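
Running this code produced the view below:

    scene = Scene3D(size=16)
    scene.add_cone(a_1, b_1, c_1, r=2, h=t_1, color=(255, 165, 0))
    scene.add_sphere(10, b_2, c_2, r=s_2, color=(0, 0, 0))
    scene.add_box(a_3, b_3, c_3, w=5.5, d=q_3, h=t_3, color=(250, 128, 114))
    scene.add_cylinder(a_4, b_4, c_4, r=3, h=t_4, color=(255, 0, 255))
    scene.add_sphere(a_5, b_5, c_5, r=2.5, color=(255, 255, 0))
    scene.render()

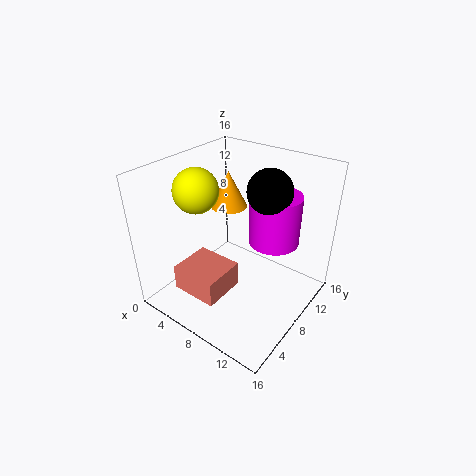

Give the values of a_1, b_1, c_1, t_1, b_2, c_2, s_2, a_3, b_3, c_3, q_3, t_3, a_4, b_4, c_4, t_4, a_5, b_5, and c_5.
a_1 = 6, b_1 = 9, c_1 = 11, t_1 = 4, b_2 = 11, c_2 = 13, s_2 = 2.5, a_3 = 2.5, b_3 = 3, c_3 = 1.5, q_3 = 5, t_3 = 3, a_4 = 10, b_4 = 12.5, c_4 = 6, t_4 = 6, a_5 = 3.5, b_5 = 6.5, c_5 = 13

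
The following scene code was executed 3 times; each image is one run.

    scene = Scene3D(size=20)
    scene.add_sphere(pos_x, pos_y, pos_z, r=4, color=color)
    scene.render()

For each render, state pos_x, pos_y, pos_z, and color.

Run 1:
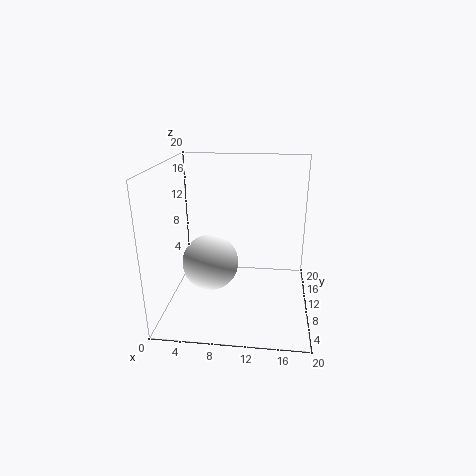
pos_x = 6; pos_y = 10; pos_z = 6; color = 'white'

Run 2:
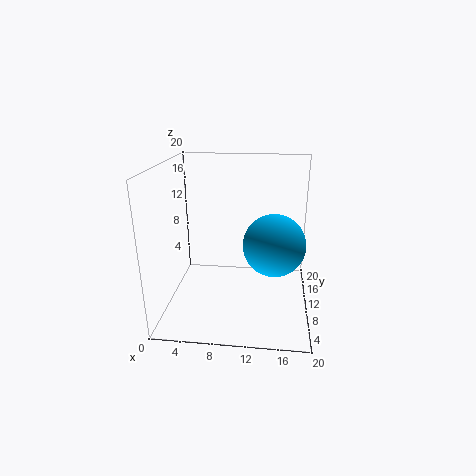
pos_x = 15; pos_y = 7; pos_z = 10.5; color = 'deepskyblue'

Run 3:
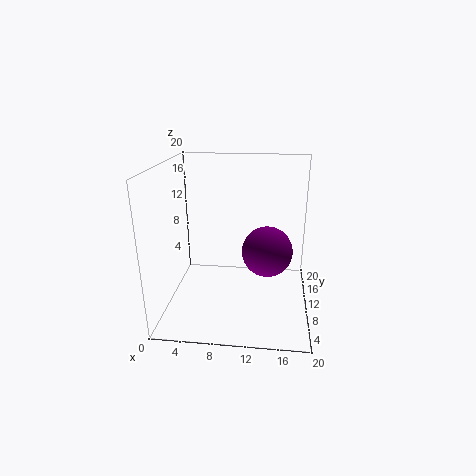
pos_x = 14; pos_y = 15.5; pos_z = 5.5; color = 'purple'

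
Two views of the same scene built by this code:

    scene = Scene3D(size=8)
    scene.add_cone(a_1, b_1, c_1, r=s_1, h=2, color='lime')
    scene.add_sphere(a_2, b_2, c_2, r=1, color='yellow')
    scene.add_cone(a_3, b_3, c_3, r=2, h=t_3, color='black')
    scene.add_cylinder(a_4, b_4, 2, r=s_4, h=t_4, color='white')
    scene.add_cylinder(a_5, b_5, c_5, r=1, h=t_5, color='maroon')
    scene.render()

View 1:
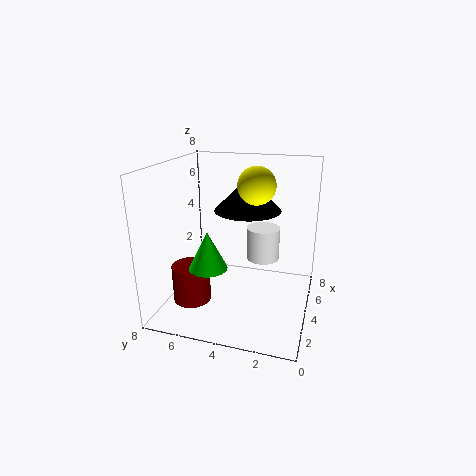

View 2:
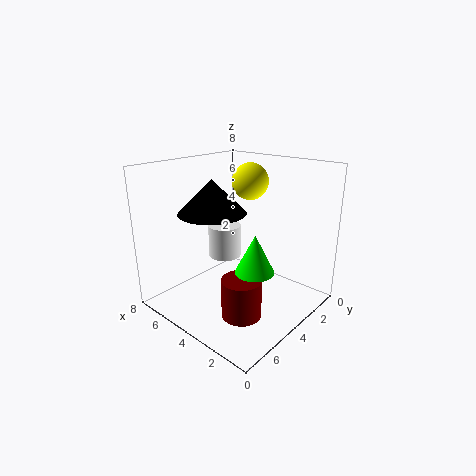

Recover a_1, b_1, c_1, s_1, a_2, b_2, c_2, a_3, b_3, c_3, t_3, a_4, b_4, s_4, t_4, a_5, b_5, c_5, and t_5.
a_1 = 2
b_1 = 5
c_1 = 3
s_1 = 1
a_2 = 4
b_2 = 3
c_2 = 7
a_3 = 6
b_3 = 4
c_3 = 5
t_3 = 2
a_4 = 6
b_4 = 3
s_4 = 1
t_4 = 2
a_5 = 2
b_5 = 6
c_5 = 1
t_5 = 2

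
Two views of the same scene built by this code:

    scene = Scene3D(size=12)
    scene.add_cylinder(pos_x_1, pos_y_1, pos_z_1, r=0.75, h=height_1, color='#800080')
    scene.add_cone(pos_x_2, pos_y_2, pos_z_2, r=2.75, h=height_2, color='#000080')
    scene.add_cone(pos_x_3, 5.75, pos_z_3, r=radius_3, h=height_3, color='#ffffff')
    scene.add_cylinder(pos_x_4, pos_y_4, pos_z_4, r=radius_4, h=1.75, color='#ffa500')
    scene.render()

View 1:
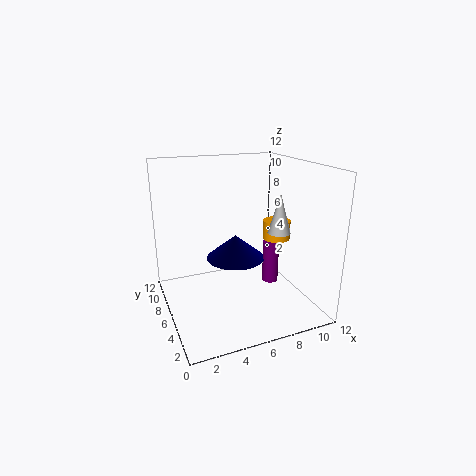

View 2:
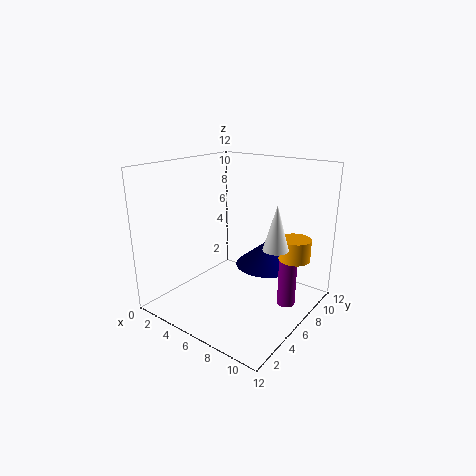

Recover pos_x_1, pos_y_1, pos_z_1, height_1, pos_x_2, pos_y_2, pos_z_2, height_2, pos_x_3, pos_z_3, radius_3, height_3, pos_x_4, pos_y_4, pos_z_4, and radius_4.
pos_x_1 = 10
pos_y_1 = 7.5
pos_z_1 = 0.5
height_1 = 4
pos_x_2 = 7
pos_y_2 = 9
pos_z_2 = 2.75
height_2 = 2.25
pos_x_3 = 9.75
pos_z_3 = 6
radius_3 = 1
height_3 = 3.5
pos_x_4 = 10.5
pos_y_4 = 7.5
pos_z_4 = 4.75
radius_4 = 1.25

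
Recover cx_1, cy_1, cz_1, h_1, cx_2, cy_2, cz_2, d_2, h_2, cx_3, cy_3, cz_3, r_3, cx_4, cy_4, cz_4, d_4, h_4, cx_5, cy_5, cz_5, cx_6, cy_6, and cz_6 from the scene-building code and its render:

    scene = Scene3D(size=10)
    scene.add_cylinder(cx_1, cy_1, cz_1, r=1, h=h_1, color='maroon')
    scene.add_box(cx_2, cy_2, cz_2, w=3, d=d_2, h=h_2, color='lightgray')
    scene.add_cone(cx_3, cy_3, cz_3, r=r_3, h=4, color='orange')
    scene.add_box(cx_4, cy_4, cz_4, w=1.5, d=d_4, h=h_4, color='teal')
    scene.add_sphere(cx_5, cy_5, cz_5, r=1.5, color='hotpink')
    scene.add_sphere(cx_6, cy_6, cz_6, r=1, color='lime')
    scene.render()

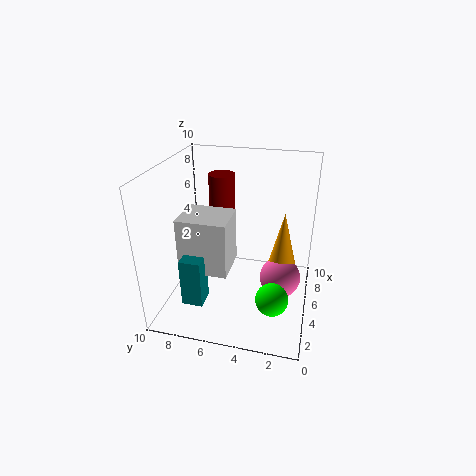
cx_1 = 8, cy_1 = 7, cz_1 = 4, h_1 = 4.5, cx_2 = 3.5, cy_2 = 5.5, cz_2 = 2.5, d_2 = 3.5, h_2 = 4, cx_3 = 6.5, cy_3 = 2, cz_3 = 2.5, r_3 = 1, cx_4 = 2.5, cy_4 = 7, cz_4 = 0.5, d_4 = 1.5, h_4 = 3.5, cx_5 = 6, cy_5 = 2, cz_5 = 1.5, cx_6 = 1.5, cy_6 = 2, cz_6 = 3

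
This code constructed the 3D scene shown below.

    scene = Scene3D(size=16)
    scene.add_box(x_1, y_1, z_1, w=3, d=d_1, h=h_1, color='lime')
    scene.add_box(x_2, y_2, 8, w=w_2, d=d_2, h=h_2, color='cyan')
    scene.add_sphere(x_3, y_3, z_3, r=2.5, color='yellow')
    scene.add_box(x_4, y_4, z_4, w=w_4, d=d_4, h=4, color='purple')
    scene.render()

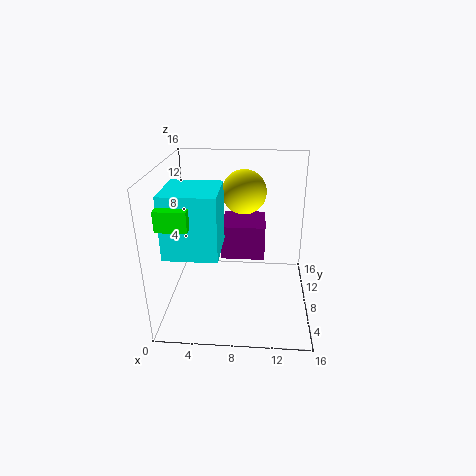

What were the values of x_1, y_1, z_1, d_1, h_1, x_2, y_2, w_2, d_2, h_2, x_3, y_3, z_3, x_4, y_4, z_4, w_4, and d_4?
x_1 = 1, y_1 = 1.5, z_1 = 11.5, d_1 = 5.5, h_1 = 2, x_2 = 1, y_2 = 2.5, w_2 = 5.5, d_2 = 5.5, h_2 = 6.5, x_3 = 8.5, y_3 = 10.5, z_3 = 12.5, x_4 = 6, y_4 = 8.5, z_4 = 5, w_4 = 5, d_4 = 5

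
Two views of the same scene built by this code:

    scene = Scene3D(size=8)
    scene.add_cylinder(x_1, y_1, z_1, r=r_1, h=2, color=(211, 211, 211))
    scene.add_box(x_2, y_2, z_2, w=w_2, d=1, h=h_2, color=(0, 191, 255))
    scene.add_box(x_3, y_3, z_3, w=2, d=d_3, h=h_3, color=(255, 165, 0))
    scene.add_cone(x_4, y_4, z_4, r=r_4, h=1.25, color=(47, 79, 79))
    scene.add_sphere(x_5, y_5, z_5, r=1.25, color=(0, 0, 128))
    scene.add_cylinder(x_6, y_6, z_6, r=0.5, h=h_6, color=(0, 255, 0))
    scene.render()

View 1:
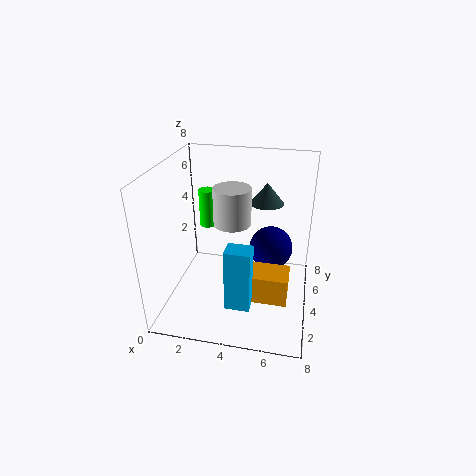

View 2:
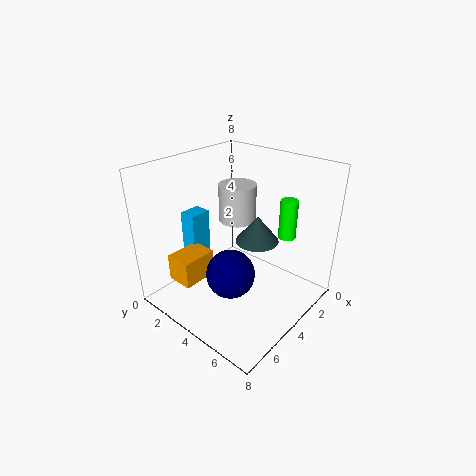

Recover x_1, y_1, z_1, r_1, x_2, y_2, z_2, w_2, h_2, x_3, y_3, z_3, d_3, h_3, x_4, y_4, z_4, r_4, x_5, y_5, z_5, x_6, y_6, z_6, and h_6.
x_1 = 3.75
y_1 = 3.75
z_1 = 5
r_1 = 1
x_2 = 4
y_2 = 0.75
z_2 = 1.75
w_2 = 1.25
h_2 = 3.25
x_3 = 5
y_3 = 1.5
z_3 = 1.75
d_3 = 1.5
h_3 = 1.5
x_4 = 5.25
y_4 = 6.25
z_4 = 5.25
r_4 = 1
x_5 = 5.75
y_5 = 5
z_5 = 3
x_6 = 1.75
y_6 = 5.75
z_6 = 3.75
h_6 = 2.25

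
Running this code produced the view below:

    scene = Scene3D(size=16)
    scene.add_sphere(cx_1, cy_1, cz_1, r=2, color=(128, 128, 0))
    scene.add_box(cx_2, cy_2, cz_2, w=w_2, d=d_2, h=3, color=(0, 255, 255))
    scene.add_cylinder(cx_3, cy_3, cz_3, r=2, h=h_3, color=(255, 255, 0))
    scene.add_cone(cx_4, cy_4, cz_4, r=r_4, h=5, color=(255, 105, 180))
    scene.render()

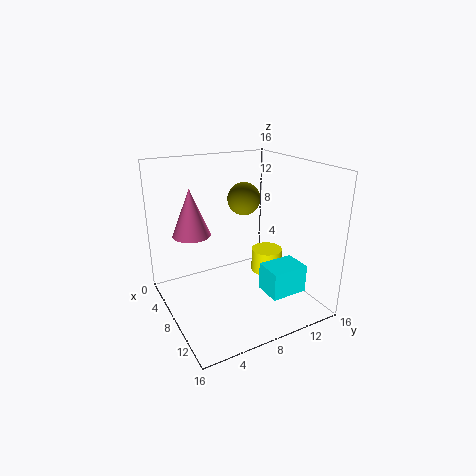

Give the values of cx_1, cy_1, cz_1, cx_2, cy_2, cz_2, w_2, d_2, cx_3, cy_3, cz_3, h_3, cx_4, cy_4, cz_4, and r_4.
cx_1 = 4; cy_1 = 11; cz_1 = 11; cx_2 = 11; cy_2 = 9; cz_2 = 3; w_2 = 3; d_2 = 4; cx_3 = 5; cy_3 = 14; cz_3 = 1; h_3 = 3; cx_4 = 7; cy_4 = 3; cz_4 = 9; r_4 = 2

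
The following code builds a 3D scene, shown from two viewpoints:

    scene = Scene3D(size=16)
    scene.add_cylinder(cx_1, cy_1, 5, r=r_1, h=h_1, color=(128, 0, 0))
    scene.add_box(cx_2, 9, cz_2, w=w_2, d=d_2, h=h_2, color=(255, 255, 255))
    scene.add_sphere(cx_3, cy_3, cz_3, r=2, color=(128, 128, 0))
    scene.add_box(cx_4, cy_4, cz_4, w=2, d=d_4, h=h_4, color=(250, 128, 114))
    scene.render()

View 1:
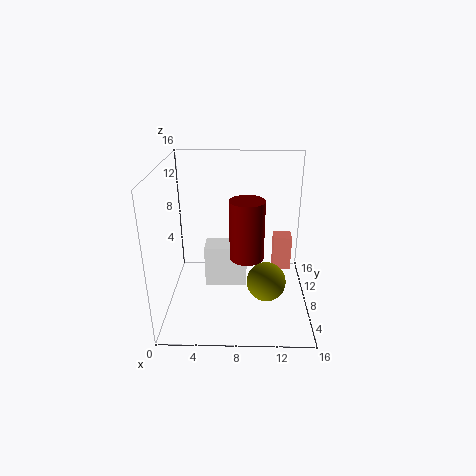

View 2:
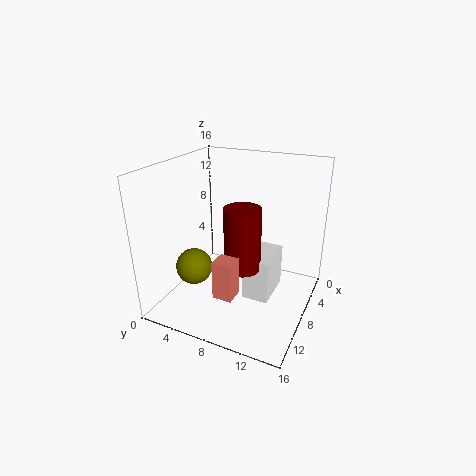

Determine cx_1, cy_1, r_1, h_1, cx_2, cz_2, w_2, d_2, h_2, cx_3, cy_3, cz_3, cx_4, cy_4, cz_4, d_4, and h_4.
cx_1 = 9
cy_1 = 9
r_1 = 2
h_1 = 7
cx_2 = 4
cz_2 = 1
w_2 = 5
d_2 = 3
h_2 = 5
cx_3 = 11
cy_3 = 4
cz_3 = 5
cx_4 = 12
cy_4 = 8
cz_4 = 4
d_4 = 2
h_4 = 4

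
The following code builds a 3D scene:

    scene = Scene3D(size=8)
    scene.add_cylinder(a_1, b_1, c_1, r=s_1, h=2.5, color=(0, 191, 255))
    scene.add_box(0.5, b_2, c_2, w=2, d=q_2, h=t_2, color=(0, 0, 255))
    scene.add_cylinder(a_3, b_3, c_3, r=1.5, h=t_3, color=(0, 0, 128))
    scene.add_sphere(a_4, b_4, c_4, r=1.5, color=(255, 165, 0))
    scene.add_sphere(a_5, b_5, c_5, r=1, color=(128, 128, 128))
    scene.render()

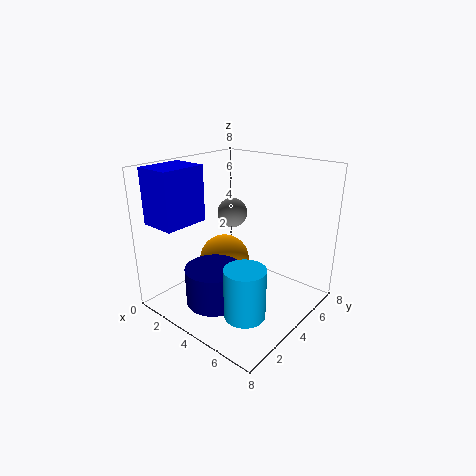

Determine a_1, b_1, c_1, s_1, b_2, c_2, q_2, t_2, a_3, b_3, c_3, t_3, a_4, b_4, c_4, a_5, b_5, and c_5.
a_1 = 6.5, b_1 = 1.5, c_1 = 1.5, s_1 = 1, b_2 = 0.5, c_2 = 5, q_2 = 2.5, t_2 = 3, a_3 = 4, b_3 = 2, c_3 = 1, t_3 = 2, a_4 = 2.5, b_4 = 4.5, c_4 = 2, a_5 = 1, b_5 = 7, c_5 = 4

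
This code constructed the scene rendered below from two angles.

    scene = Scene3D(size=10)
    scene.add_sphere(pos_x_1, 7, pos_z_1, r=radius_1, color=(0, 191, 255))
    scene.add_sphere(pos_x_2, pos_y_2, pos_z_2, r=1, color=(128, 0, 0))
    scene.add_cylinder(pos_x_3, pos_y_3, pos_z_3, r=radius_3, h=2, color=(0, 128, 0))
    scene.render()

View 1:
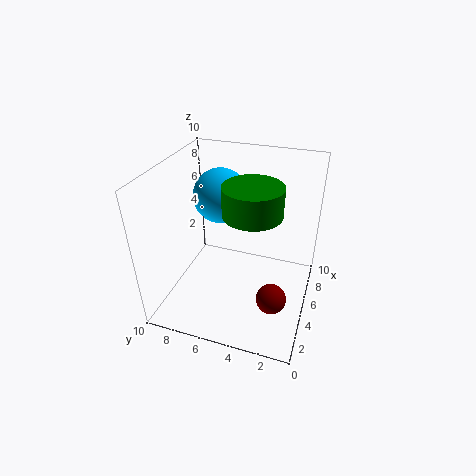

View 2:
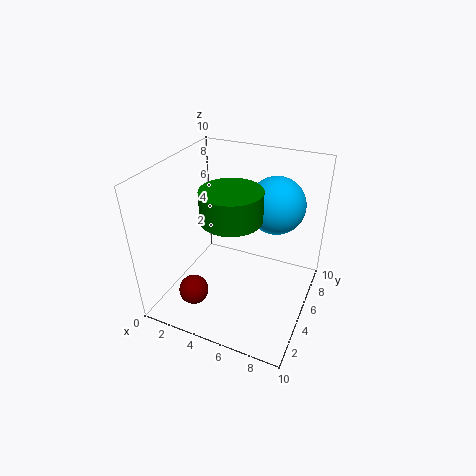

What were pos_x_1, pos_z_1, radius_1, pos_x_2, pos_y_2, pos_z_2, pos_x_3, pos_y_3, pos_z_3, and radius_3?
pos_x_1 = 7, pos_z_1 = 7, radius_1 = 2, pos_x_2 = 3, pos_y_2 = 2, pos_z_2 = 2, pos_x_3 = 5, pos_y_3 = 4, pos_z_3 = 7, radius_3 = 2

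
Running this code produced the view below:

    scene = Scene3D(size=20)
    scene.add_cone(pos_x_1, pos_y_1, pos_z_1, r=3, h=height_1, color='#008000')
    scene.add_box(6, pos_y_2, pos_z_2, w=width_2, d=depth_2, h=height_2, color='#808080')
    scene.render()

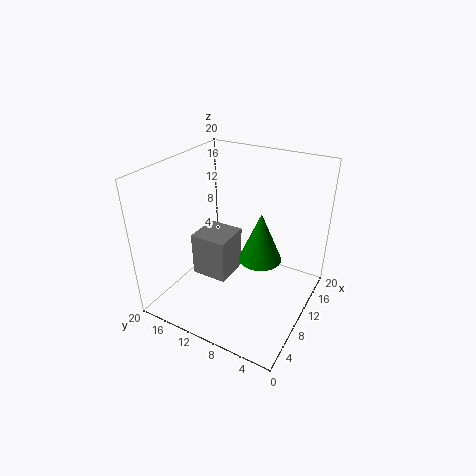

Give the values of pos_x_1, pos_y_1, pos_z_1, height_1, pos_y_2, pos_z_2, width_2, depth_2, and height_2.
pos_x_1 = 11, pos_y_1 = 7, pos_z_1 = 7, height_1 = 7, pos_y_2 = 10, pos_z_2 = 5, width_2 = 5, depth_2 = 5, height_2 = 6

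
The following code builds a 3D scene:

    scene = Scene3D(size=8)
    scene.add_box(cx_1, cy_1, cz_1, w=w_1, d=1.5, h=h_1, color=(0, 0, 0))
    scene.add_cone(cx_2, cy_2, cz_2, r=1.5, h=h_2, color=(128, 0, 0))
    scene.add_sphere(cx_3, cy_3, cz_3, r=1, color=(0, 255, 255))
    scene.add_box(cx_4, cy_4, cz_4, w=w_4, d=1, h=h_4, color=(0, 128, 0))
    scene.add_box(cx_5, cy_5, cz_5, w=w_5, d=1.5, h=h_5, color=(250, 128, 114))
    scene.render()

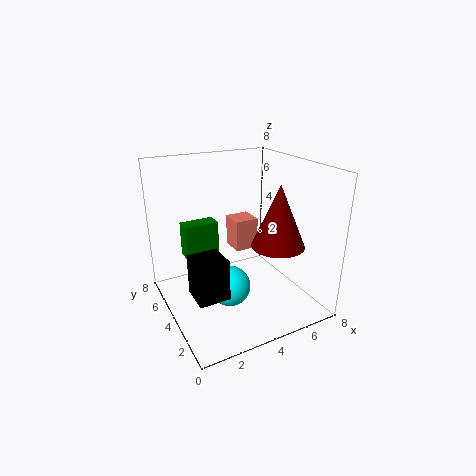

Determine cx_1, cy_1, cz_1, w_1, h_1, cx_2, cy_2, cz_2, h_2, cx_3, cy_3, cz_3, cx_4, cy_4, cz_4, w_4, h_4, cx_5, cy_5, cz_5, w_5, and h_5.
cx_1 = 0.5, cy_1 = 1, cz_1 = 2.5, w_1 = 1.5, h_1 = 2, cx_2 = 6, cy_2 = 3, cz_2 = 3.5, h_2 = 3.5, cx_3 = 2.5, cy_3 = 2, cz_3 = 2.5, cx_4 = 1.5, cy_4 = 5.5, cz_4 = 2.5, w_4 = 2, h_4 = 2, cx_5 = 5, cy_5 = 6, cz_5 = 2, w_5 = 1.5, h_5 = 2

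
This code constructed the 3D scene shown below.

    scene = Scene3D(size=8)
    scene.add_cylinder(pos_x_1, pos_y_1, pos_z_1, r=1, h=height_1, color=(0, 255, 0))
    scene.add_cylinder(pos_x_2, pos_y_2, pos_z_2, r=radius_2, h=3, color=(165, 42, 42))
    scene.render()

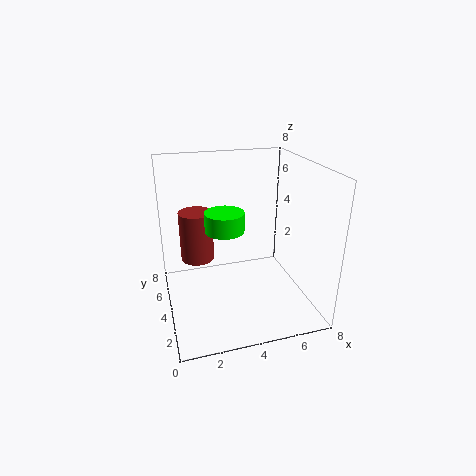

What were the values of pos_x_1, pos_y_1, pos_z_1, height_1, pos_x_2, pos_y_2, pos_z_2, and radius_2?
pos_x_1 = 3
pos_y_1 = 3
pos_z_1 = 5
height_1 = 1
pos_x_2 = 2
pos_y_2 = 6
pos_z_2 = 2
radius_2 = 1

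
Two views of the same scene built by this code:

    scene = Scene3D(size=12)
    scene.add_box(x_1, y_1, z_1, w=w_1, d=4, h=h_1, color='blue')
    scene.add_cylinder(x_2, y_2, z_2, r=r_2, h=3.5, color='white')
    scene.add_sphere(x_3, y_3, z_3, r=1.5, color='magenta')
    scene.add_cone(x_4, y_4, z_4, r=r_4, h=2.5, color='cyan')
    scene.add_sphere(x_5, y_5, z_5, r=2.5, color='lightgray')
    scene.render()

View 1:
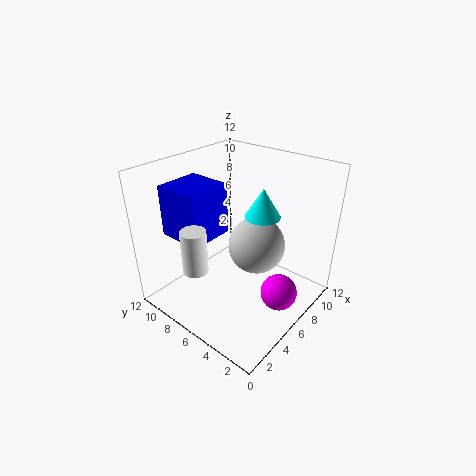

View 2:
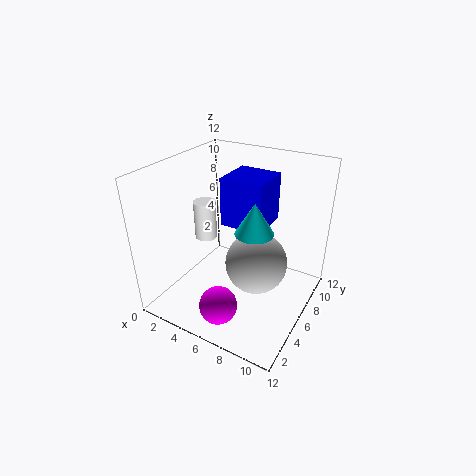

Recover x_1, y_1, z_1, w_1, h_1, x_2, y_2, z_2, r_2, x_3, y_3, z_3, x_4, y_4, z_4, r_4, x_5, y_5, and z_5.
x_1 = 3; y_1 = 8; z_1 = 5.5; w_1 = 4; h_1 = 4.5; x_2 = 2; y_2 = 7; z_2 = 4.5; r_2 = 1; x_3 = 6.5; y_3 = 2; z_3 = 2; x_4 = 8; y_4 = 5; z_4 = 7.5; r_4 = 1.5; x_5 = 8; y_5 = 5.5; z_5 = 4.5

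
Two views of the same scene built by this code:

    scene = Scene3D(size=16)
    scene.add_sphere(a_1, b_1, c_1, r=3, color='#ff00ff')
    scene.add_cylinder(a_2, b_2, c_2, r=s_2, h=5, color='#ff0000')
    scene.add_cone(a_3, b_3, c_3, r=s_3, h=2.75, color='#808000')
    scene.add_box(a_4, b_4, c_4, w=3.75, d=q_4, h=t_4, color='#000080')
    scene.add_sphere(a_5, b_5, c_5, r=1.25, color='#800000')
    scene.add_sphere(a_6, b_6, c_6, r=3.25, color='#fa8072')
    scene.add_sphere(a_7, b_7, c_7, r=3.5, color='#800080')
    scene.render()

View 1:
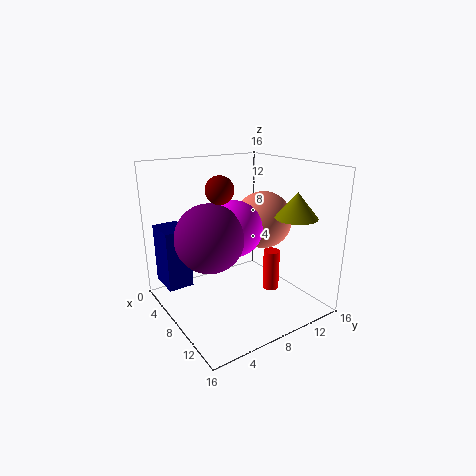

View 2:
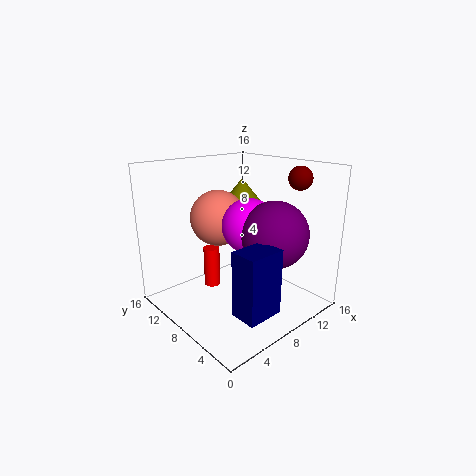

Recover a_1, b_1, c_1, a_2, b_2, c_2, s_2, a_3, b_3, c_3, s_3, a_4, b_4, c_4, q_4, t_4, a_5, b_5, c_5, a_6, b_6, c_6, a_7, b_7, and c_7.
a_1 = 8.75
b_1 = 7
c_1 = 9.5
a_2 = 8
b_2 = 13
c_2 = 0.25
s_2 = 1
a_3 = 12.5
b_3 = 12.25
c_3 = 10.75
s_3 = 2.25
a_4 = 2.75
b_4 = 0.25
c_4 = 3
q_4 = 2.75
t_4 = 6.5
a_5 = 12.25
b_5 = 3.25
c_5 = 14.75
a_6 = 8
b_6 = 11.5
c_6 = 9.5
a_7 = 9.25
b_7 = 3.75
c_7 = 9.25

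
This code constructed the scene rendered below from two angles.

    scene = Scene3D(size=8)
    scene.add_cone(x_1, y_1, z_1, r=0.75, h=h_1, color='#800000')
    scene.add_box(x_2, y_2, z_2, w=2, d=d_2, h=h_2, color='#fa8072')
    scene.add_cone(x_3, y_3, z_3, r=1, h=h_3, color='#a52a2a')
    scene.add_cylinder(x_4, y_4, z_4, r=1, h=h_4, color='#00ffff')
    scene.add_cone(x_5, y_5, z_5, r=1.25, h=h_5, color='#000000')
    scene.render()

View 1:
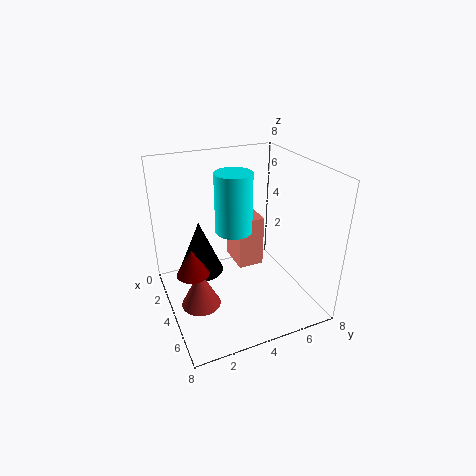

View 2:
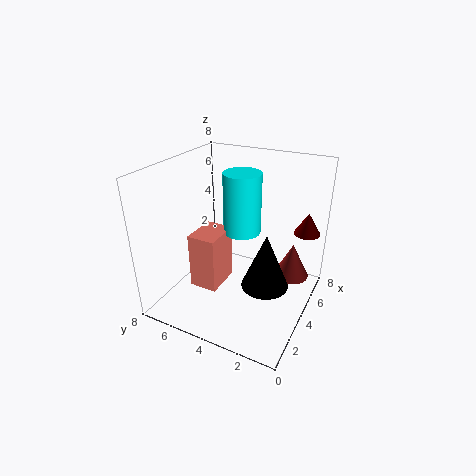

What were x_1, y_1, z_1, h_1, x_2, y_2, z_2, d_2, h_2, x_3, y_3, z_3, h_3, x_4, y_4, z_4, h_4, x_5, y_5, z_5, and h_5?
x_1 = 6.25
y_1 = 0.75
z_1 = 4
h_1 = 1.25
x_2 = 1.75
y_2 = 4.25
z_2 = 1.75
d_2 = 1.5
h_2 = 3
x_3 = 5.5
y_3 = 1.25
z_3 = 1.5
h_3 = 2
x_4 = 4
y_4 = 3.75
z_4 = 4.5
h_4 = 3.25
x_5 = 3.25
y_5 = 2
z_5 = 2
h_5 = 3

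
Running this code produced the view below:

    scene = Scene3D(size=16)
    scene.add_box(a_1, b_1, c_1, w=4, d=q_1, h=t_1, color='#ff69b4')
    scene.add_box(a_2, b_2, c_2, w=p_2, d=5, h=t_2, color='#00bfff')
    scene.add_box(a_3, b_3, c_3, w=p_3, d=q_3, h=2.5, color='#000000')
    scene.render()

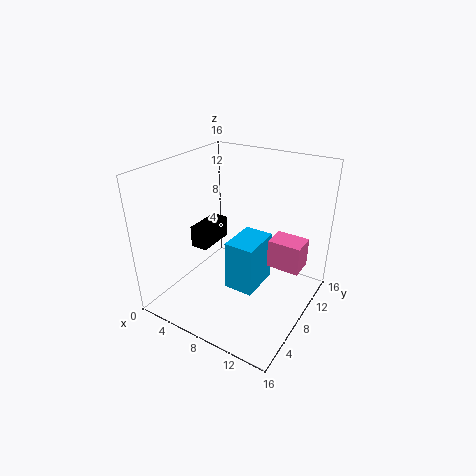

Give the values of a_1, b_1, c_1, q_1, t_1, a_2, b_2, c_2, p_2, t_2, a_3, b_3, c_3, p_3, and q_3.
a_1 = 10, b_1 = 11.5, c_1 = 3, q_1 = 3, t_1 = 3.5, a_2 = 6.5, b_2 = 7.5, c_2 = 1, p_2 = 3.5, t_2 = 6, a_3 = 2.5, b_3 = 6.5, c_3 = 6, p_3 = 2, q_3 = 4.5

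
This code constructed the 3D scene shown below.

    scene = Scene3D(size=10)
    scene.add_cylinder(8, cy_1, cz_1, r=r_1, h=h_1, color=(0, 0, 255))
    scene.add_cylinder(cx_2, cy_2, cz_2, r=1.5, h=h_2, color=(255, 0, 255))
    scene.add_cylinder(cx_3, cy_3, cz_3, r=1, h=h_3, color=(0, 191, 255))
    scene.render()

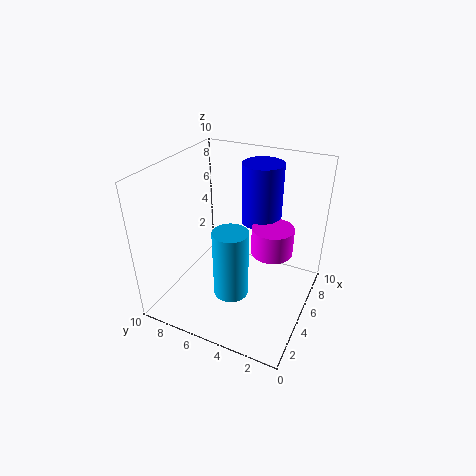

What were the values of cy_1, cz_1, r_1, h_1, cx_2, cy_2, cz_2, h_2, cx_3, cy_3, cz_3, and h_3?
cy_1 = 4.5, cz_1 = 5, r_1 = 1.5, h_1 = 4.5, cx_2 = 6.5, cy_2 = 3, cz_2 = 3.5, h_2 = 2, cx_3 = 1, cy_3 = 3.5, cz_3 = 4, h_3 = 4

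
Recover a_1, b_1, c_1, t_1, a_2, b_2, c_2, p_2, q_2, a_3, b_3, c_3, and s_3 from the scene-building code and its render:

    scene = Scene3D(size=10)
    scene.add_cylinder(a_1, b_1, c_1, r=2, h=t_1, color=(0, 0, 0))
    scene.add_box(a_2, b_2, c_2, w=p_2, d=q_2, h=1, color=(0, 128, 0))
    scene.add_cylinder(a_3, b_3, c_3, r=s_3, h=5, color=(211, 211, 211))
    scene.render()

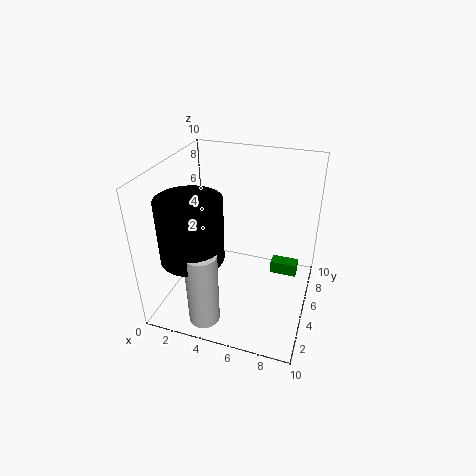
a_1 = 3, b_1 = 2, c_1 = 5, t_1 = 4, a_2 = 7, b_2 = 7, c_2 = 1, p_2 = 2, q_2 = 1, a_3 = 4, b_3 = 1, c_3 = 1, s_3 = 1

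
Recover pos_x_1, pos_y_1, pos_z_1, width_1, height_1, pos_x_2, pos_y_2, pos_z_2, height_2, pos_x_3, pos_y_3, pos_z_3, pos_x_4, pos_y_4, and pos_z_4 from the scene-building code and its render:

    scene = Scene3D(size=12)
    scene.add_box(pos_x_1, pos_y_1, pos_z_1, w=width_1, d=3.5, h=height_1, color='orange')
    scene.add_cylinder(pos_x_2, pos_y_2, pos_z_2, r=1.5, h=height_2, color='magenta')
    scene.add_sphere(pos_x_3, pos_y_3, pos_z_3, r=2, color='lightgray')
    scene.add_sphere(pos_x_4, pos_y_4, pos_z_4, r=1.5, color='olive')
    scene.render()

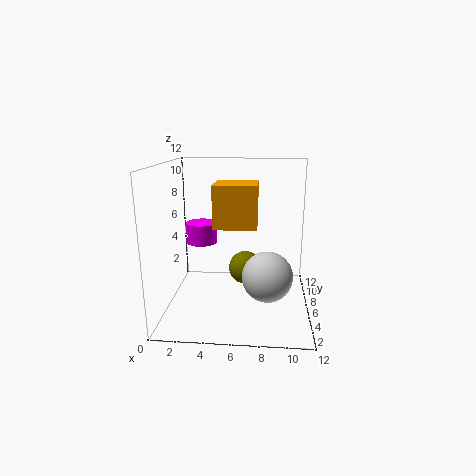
pos_x_1 = 3.5
pos_y_1 = 8
pos_z_1 = 6
width_1 = 4
height_1 = 4
pos_x_2 = 2
pos_y_2 = 10.5
pos_z_2 = 4
height_2 = 2
pos_x_3 = 8.5
pos_y_3 = 4
pos_z_3 = 3.5
pos_x_4 = 6.5
pos_y_4 = 8
pos_z_4 = 2.5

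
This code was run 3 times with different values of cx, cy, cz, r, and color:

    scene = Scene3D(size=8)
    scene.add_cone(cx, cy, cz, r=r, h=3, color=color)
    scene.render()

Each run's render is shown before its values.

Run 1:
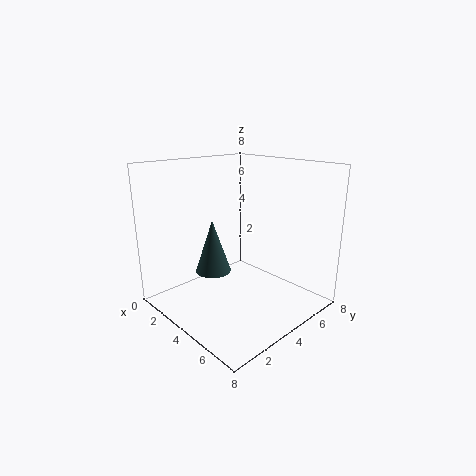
cx = 3
cy = 3
cz = 2
r = 1
color = 'darkslategray'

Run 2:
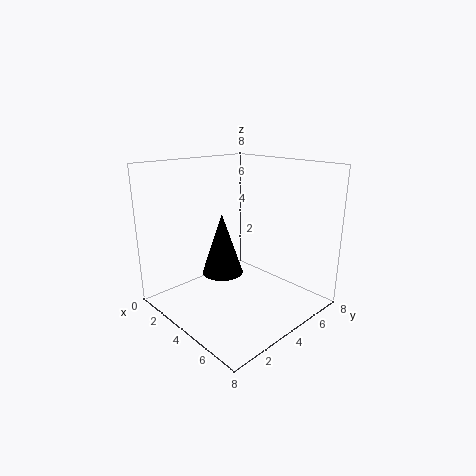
cx = 5
cy = 2
cz = 3
r = 1
color = 'black'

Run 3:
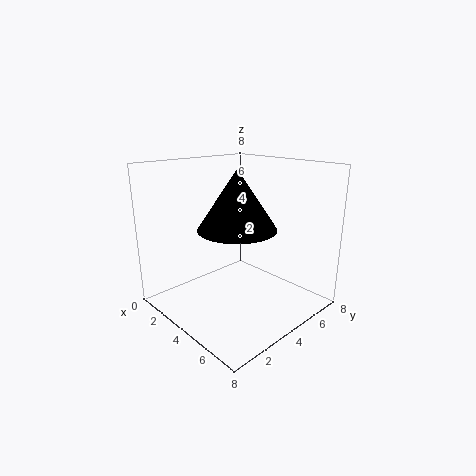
cx = 5
cy = 3
cz = 5
r = 2
color = 'black'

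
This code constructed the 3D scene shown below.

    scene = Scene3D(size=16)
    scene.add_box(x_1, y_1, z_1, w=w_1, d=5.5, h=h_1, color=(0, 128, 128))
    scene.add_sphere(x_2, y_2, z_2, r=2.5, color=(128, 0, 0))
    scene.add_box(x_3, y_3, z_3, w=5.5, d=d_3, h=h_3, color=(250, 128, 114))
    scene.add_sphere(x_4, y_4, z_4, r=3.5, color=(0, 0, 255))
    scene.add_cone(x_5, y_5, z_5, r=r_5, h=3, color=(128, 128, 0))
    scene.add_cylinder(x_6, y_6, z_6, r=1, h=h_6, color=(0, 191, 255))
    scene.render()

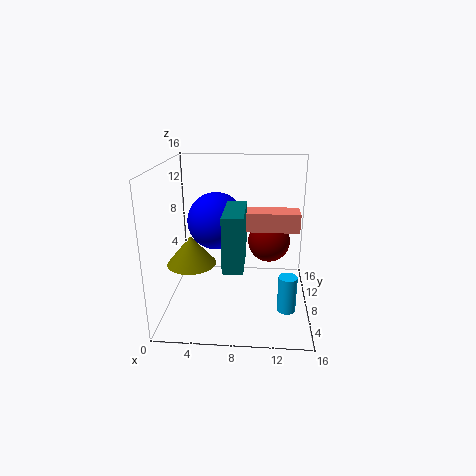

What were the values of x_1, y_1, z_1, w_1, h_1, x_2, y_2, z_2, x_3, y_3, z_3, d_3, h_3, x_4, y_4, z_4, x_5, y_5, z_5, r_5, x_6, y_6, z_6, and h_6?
x_1 = 7; y_1 = 1.5; z_1 = 7; w_1 = 2; h_1 = 5.5; x_2 = 11.5; y_2 = 11; z_2 = 6.5; x_3 = 9; y_3 = 6; z_3 = 9.5; d_3 = 2.5; h_3 = 2; x_4 = 5; y_4 = 12; z_4 = 8.5; x_5 = 3.5; y_5 = 4.5; z_5 = 6.5; r_5 = 2.5; x_6 = 13.5; y_6 = 5; z_6 = 1; h_6 = 4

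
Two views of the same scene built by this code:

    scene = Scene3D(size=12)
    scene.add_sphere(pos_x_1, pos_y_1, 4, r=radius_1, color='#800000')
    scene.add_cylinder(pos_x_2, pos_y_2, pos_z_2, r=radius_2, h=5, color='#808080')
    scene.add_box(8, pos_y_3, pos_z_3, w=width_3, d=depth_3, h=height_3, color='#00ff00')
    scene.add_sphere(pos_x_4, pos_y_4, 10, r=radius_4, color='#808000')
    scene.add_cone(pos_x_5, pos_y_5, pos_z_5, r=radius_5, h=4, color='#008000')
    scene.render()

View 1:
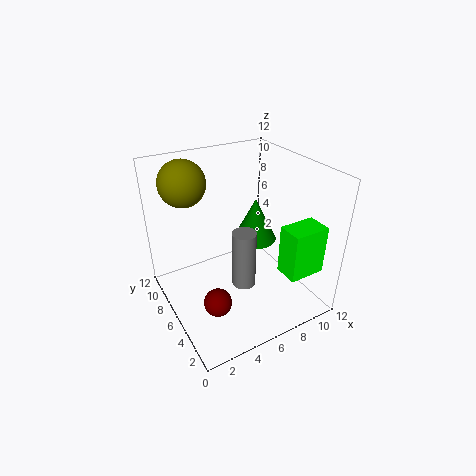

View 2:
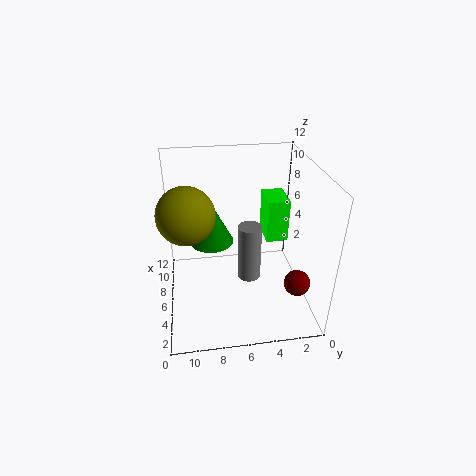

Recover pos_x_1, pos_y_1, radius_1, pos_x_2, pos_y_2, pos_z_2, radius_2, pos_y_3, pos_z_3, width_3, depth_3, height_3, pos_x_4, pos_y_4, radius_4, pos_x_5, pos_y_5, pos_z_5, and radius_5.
pos_x_1 = 2, pos_y_1 = 2, radius_1 = 1, pos_x_2 = 6, pos_y_2 = 5, pos_z_2 = 2, radius_2 = 1, pos_y_3 = 1, pos_z_3 = 4, width_3 = 3, depth_3 = 2, height_3 = 4, pos_x_4 = 3, pos_y_4 = 10, radius_4 = 2, pos_x_5 = 9, pos_y_5 = 8, pos_z_5 = 4, radius_5 = 2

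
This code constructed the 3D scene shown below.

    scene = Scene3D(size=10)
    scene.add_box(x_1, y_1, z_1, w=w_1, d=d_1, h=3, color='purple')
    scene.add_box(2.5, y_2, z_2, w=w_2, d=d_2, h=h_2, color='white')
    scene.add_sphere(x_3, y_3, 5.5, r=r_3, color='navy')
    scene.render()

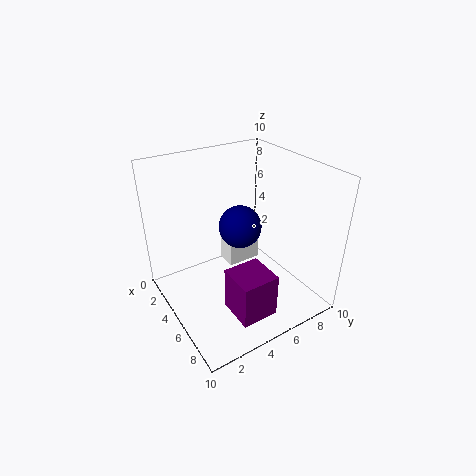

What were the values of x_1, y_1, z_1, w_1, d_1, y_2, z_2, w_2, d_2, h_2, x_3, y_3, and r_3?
x_1 = 6.5
y_1 = 3
z_1 = 1
w_1 = 2.5
d_1 = 2.5
y_2 = 5
z_2 = 2
w_2 = 1.5
d_2 = 2.5
h_2 = 3
x_3 = 4.5
y_3 = 5.5
r_3 = 1.5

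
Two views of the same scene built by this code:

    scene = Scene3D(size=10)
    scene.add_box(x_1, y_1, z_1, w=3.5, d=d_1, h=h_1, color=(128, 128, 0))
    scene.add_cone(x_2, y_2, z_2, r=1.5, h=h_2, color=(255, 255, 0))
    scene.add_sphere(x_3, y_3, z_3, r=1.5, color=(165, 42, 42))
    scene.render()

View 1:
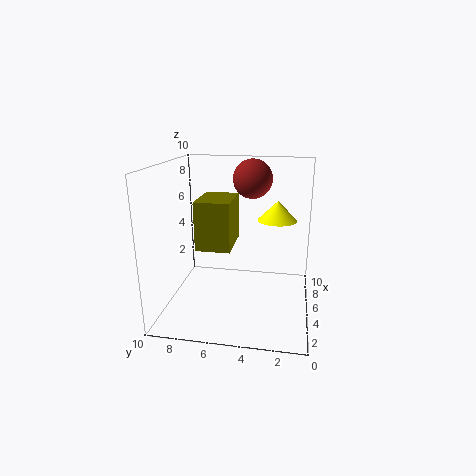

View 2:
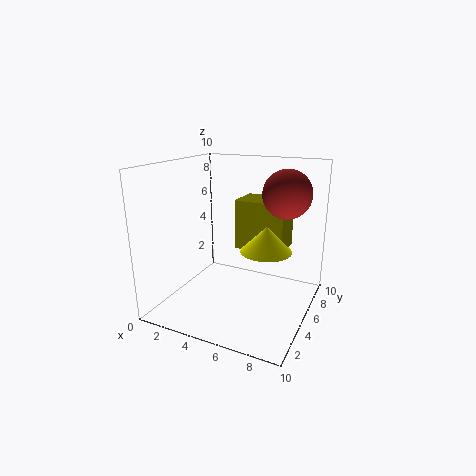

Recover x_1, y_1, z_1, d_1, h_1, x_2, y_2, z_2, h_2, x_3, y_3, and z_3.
x_1 = 4.5; y_1 = 5.5; z_1 = 4; d_1 = 2.5; h_1 = 3.5; x_2 = 8; y_2 = 2.5; z_2 = 5.5; h_2 = 1.5; x_3 = 8.5; y_3 = 4.5; z_3 = 8.5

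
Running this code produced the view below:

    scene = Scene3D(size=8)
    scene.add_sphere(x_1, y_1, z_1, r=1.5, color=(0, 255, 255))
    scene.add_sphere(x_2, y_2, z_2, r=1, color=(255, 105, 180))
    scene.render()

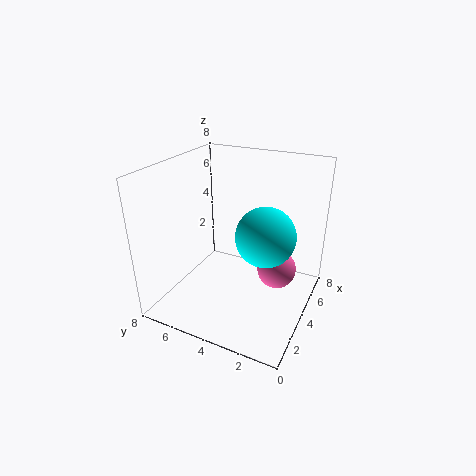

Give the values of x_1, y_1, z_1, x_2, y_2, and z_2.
x_1 = 3, y_1 = 2, z_1 = 5, x_2 = 3.5, y_2 = 1.5, z_2 = 3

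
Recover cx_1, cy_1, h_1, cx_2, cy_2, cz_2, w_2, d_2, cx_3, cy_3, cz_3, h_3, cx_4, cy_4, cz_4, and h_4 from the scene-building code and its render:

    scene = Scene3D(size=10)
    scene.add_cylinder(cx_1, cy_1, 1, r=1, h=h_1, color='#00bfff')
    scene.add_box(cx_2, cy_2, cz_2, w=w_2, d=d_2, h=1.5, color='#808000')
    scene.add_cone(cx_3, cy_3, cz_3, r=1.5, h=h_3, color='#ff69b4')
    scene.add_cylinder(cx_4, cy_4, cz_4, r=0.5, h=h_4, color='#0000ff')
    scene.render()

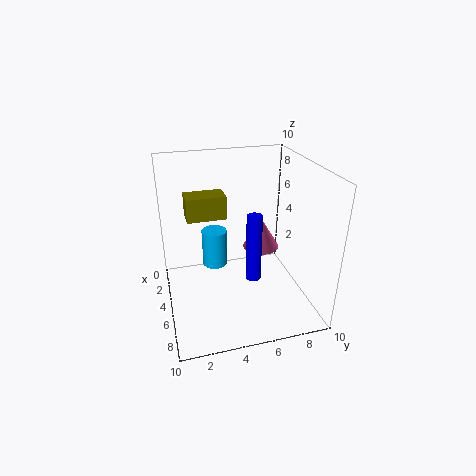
cx_1 = 1.5
cy_1 = 4
h_1 = 3
cx_2 = 4.5
cy_2 = 1.5
cz_2 = 7
w_2 = 1.5
d_2 = 2.5
cx_3 = 1.5
cy_3 = 8
cz_3 = 2
h_3 = 2.5
cx_4 = 7
cy_4 = 5.5
cz_4 = 3
h_4 = 4.5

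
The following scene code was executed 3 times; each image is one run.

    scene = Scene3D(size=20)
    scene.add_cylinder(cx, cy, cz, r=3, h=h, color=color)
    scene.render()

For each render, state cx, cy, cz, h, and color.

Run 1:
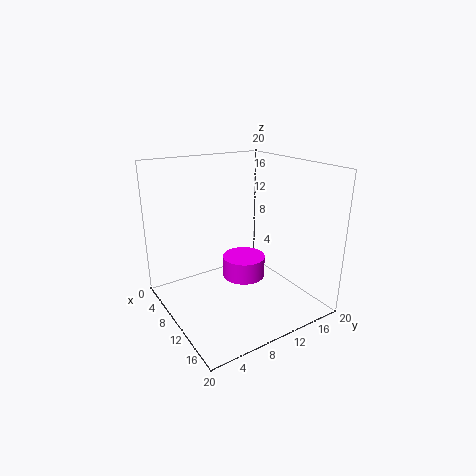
cx = 10
cy = 11
cz = 4
h = 3
color = 'magenta'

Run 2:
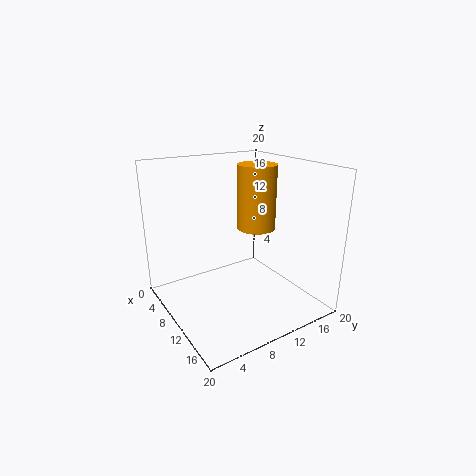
cx = 6
cy = 16
cz = 9
h = 10
color = 'orange'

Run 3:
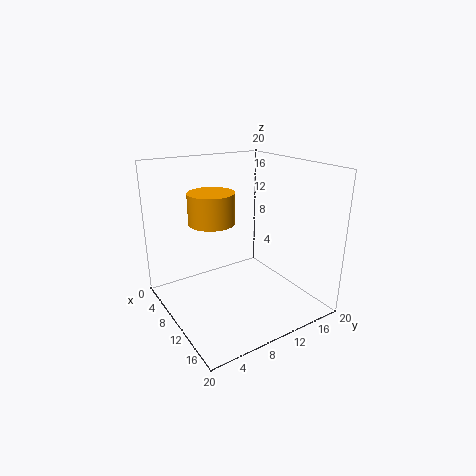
cx = 10
cy = 6
cz = 13
h = 4
color = 'orange'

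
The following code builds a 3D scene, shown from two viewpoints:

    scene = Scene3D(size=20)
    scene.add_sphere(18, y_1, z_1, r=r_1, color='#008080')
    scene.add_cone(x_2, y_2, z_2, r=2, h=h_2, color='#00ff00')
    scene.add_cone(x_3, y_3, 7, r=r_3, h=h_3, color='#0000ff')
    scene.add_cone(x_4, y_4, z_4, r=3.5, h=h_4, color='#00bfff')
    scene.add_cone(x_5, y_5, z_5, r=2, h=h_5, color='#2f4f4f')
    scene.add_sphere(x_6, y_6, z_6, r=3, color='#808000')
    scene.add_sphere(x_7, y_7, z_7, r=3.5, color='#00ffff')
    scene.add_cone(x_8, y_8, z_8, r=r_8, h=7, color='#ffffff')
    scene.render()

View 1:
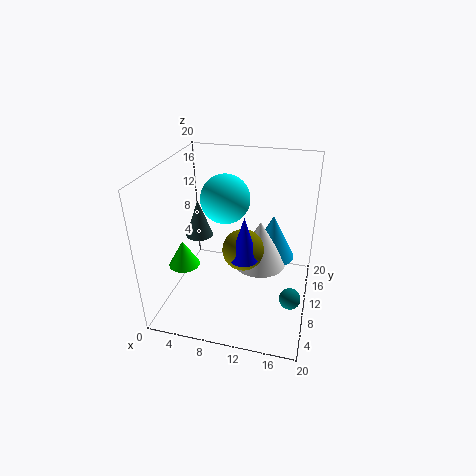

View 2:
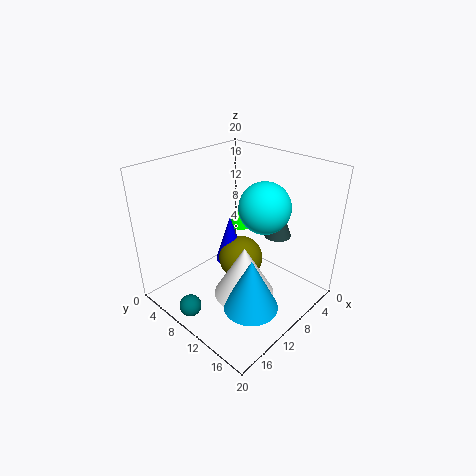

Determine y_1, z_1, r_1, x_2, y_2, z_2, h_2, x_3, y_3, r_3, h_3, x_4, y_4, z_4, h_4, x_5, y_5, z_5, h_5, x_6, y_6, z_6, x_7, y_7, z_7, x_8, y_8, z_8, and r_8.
y_1 = 8.5, z_1 = 2, r_1 = 1.5, x_2 = 4, y_2 = 5, z_2 = 8, h_2 = 3.5, x_3 = 11, y_3 = 9.5, r_3 = 2, h_3 = 6.5, x_4 = 14, y_4 = 16, z_4 = 4, h_4 = 7, x_5 = 3.5, y_5 = 12, z_5 = 8.5, h_5 = 5.5, x_6 = 10.5, y_6 = 11, z_6 = 7.5, x_7 = 7.5, y_7 = 12.5, z_7 = 14.5, x_8 = 12.5, y_8 = 13.5, z_8 = 4, r_8 = 4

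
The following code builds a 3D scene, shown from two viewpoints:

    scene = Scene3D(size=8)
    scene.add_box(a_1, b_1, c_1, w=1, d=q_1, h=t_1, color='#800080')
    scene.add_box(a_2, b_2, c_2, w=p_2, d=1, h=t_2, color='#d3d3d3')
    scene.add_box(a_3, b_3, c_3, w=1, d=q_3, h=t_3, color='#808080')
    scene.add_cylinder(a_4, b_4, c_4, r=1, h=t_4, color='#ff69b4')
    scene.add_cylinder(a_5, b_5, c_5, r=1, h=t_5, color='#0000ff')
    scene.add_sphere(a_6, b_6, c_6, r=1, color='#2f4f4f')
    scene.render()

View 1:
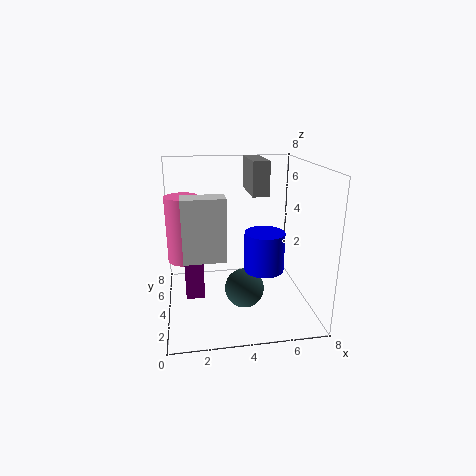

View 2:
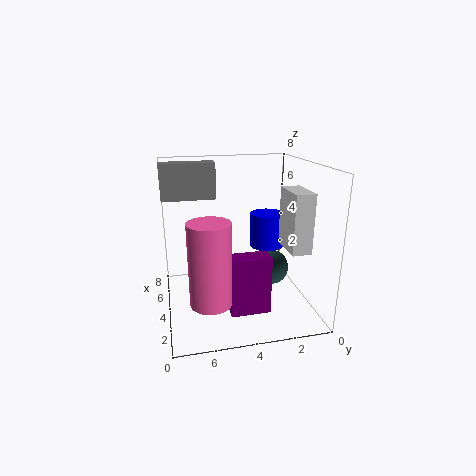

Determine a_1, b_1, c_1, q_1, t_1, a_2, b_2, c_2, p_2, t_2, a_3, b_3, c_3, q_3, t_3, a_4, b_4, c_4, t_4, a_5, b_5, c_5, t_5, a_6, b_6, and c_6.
a_1 = 1, b_1 = 3, c_1 = 1, q_1 = 2, t_1 = 3, a_2 = 1, b_2 = 1, c_2 = 4, p_2 = 2, t_2 = 3, a_3 = 5, b_3 = 5, c_3 = 6, q_3 = 3, t_3 = 2, a_4 = 1, b_4 = 6, c_4 = 2, t_4 = 4, a_5 = 5, b_5 = 2, c_5 = 3, t_5 = 2, a_6 = 4, b_6 = 2, c_6 = 2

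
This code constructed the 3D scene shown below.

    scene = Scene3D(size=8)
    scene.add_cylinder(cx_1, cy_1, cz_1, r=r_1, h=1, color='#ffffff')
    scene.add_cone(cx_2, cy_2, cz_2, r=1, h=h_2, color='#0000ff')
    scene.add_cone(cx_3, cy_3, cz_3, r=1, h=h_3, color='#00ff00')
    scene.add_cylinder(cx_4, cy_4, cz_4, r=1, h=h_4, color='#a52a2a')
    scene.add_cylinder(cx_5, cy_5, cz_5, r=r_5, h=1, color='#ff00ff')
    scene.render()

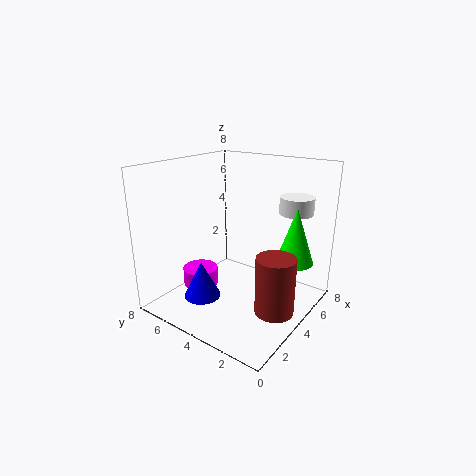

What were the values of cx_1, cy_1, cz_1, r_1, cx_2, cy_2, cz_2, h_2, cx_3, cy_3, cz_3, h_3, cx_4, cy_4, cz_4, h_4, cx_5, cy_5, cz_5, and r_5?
cx_1 = 7, cy_1 = 2, cz_1 = 5, r_1 = 1, cx_2 = 2, cy_2 = 5, cz_2 = 1, h_2 = 2, cx_3 = 5, cy_3 = 1, cz_3 = 3, h_3 = 3, cx_4 = 3, cy_4 = 1, cz_4 = 1, h_4 = 3, cx_5 = 3, cy_5 = 6, cz_5 = 1, r_5 = 1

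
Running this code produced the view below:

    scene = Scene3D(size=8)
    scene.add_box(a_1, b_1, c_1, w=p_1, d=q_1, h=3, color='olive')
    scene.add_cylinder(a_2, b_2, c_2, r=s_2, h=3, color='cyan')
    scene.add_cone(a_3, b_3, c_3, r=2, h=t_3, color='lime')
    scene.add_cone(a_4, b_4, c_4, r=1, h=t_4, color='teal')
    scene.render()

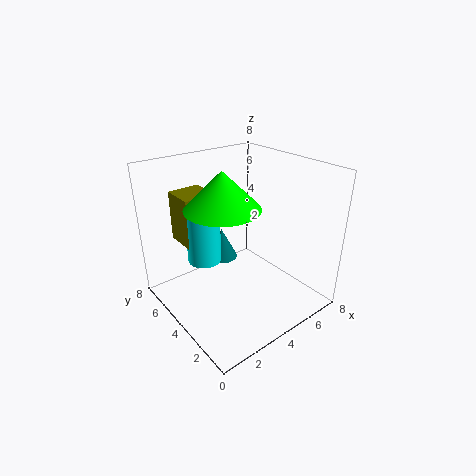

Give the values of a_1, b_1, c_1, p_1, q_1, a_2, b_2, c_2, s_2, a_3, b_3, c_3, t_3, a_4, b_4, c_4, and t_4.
a_1 = 2, b_1 = 6, c_1 = 3, p_1 = 2, q_1 = 2, a_2 = 3, b_2 = 6, c_2 = 2, s_2 = 1, a_3 = 3, b_3 = 4, c_3 = 6, t_3 = 2, a_4 = 5, b_4 = 7, c_4 = 1, t_4 = 2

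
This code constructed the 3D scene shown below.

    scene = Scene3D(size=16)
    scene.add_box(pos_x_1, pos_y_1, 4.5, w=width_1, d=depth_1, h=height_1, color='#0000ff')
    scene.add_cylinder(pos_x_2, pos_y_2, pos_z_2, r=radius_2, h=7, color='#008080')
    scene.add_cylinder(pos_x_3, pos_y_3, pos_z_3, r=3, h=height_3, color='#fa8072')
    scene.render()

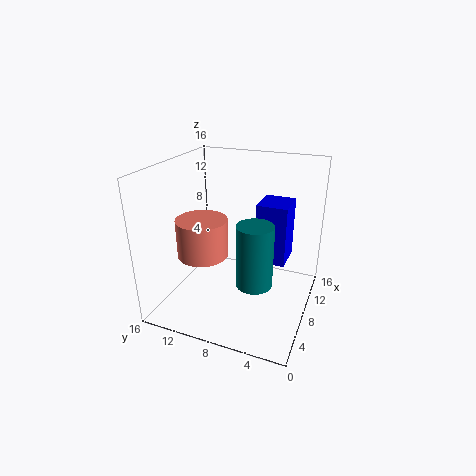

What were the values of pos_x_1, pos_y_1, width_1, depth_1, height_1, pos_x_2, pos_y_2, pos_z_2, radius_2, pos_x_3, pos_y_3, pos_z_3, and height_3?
pos_x_1 = 9.5; pos_y_1 = 3; width_1 = 4; depth_1 = 3.5; height_1 = 7; pos_x_2 = 6.5; pos_y_2 = 5.5; pos_z_2 = 3.5; radius_2 = 2; pos_x_3 = 8; pos_y_3 = 12.5; pos_z_3 = 5; height_3 = 4.5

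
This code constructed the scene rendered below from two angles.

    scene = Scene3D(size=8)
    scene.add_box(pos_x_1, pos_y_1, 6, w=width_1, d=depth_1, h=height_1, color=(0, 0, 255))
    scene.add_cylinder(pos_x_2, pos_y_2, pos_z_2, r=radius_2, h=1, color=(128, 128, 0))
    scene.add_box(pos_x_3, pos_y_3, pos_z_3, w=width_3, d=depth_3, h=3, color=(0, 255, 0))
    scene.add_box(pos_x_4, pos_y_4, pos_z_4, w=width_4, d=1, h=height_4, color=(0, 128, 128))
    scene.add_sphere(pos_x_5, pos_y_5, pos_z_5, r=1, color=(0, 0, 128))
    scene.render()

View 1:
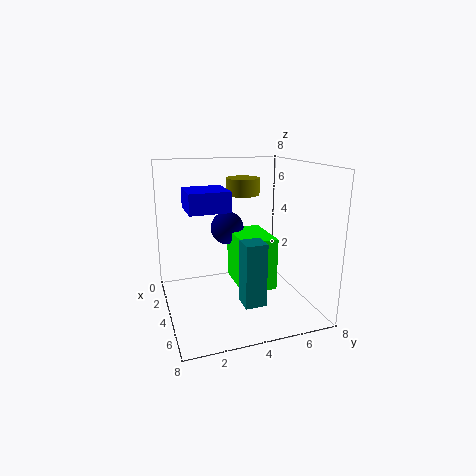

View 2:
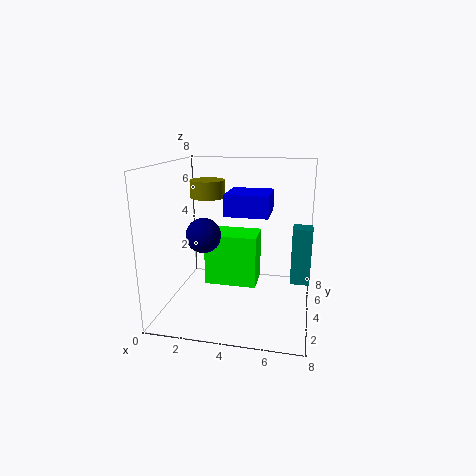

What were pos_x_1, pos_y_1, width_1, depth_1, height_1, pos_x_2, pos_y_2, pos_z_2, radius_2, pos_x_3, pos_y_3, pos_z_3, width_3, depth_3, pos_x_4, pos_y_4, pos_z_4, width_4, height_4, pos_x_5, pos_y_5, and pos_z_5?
pos_x_1 = 4; pos_y_1 = 1; width_1 = 2; depth_1 = 2; height_1 = 1; pos_x_2 = 2; pos_y_2 = 5; pos_z_2 = 6; radius_2 = 1; pos_x_3 = 2; pos_y_3 = 4; pos_z_3 = 1; width_3 = 3; depth_3 = 2; pos_x_4 = 7; pos_y_4 = 3; pos_z_4 = 2; width_4 = 1; height_4 = 3; pos_x_5 = 2; pos_y_5 = 4; pos_z_5 = 4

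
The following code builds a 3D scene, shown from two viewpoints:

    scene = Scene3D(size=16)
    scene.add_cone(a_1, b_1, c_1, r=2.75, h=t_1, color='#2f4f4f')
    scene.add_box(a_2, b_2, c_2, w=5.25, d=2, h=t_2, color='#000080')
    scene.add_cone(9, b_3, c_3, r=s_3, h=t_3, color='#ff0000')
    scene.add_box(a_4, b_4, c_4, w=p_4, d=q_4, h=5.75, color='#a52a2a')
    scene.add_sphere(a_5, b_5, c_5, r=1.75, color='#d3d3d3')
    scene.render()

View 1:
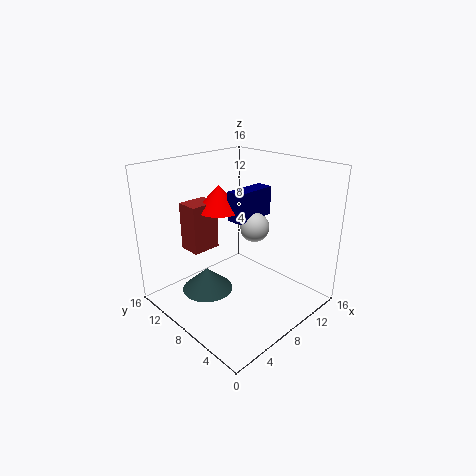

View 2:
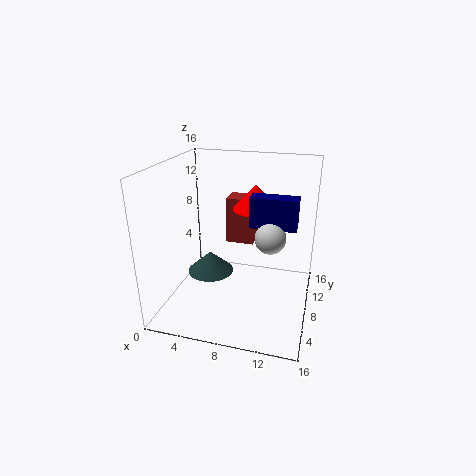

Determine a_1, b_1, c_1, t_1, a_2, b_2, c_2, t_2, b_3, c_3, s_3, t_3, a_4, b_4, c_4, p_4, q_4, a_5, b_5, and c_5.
a_1 = 4.25
b_1 = 9
c_1 = 2.75
t_1 = 2.5
a_2 = 9
b_2 = 8.75
c_2 = 9
t_2 = 3.5
b_3 = 12.25
c_3 = 10
s_3 = 2.75
t_3 = 3
a_4 = 5.25
b_4 = 12.25
c_4 = 5.25
p_4 = 3.5
q_4 = 2.75
a_5 = 11.5
b_5 = 8.75
c_5 = 8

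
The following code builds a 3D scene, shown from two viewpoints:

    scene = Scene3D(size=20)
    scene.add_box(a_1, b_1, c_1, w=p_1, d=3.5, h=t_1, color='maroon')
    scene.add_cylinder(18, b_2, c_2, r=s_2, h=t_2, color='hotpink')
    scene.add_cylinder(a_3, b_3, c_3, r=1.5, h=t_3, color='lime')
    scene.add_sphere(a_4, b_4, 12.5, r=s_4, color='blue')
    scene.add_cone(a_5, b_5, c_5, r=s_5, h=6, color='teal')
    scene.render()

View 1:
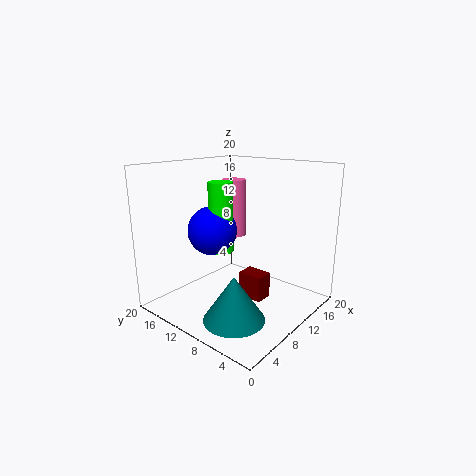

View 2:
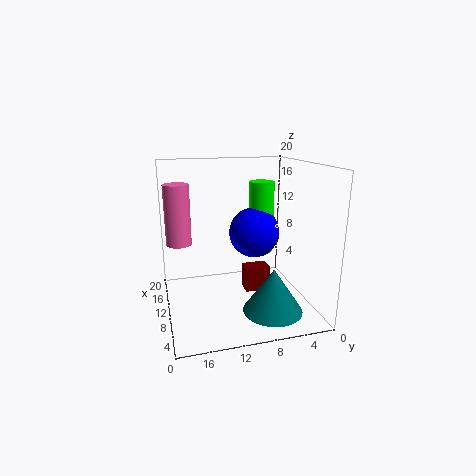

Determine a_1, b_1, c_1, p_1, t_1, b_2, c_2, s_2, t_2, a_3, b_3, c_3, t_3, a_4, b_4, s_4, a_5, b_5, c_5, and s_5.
a_1 = 9, b_1 = 5.5, c_1 = 2, p_1 = 2.5, t_1 = 3.5, b_2 = 17.5, c_2 = 7, s_2 = 2, t_2 = 9.5, a_3 = 5, b_3 = 8.5, c_3 = 10, t_3 = 8.5, a_4 = 4.5, b_4 = 9.5, s_4 = 3, a_5 = 5, b_5 = 6.5, c_5 = 1, s_5 = 4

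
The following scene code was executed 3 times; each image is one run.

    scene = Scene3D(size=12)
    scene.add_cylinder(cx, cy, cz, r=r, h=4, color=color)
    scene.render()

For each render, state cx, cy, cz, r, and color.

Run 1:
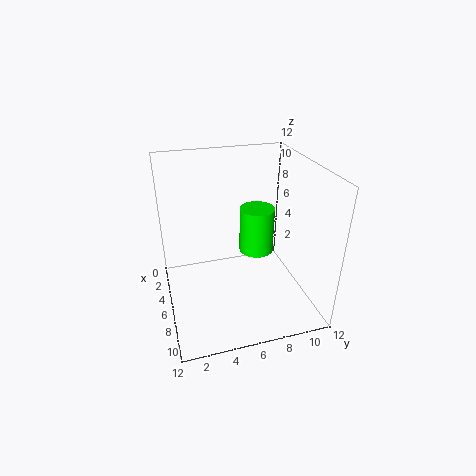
cx = 5, cy = 8, cz = 4, r = 1.5, color = 'lime'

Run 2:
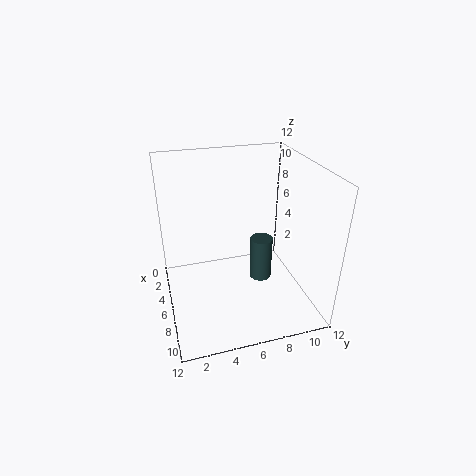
cx = 5, cy = 8.5, cz = 1, r = 1, color = 'darkslategray'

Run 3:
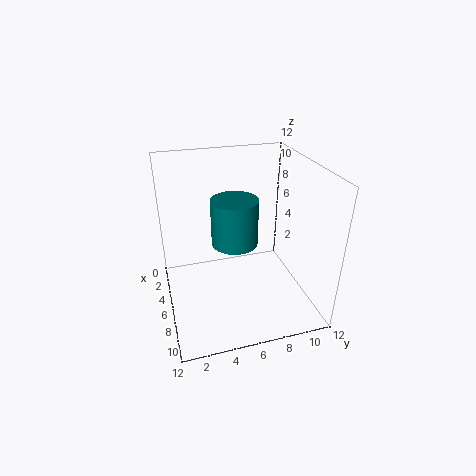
cx = 5, cy = 6, cz = 5, r = 2, color = 'teal'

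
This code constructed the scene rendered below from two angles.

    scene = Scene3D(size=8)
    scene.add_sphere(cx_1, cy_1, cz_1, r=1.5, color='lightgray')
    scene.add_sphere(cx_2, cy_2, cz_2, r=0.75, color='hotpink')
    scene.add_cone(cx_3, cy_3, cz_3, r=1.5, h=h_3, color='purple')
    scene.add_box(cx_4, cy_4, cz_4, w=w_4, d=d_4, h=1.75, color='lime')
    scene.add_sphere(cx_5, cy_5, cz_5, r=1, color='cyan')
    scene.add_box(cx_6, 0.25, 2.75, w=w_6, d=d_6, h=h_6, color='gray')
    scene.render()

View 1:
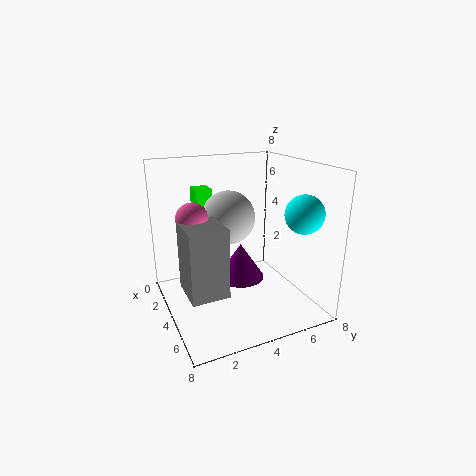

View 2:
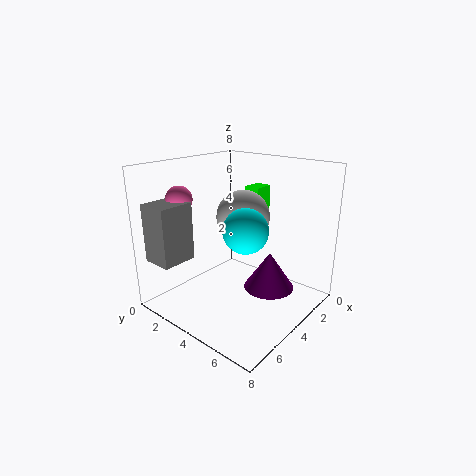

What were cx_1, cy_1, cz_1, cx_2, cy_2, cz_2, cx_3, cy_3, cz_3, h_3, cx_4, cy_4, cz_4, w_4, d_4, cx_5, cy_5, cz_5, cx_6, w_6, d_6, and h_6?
cx_1 = 3.25, cy_1 = 3.75, cz_1 = 5, cx_2 = 5.5, cy_2 = 1, cz_2 = 6, cx_3 = 2.25, cy_3 = 5, cz_3 = 0.5, h_3 = 2.25, cx_4 = 0.25, cy_4 = 2.5, cz_4 = 4.5, w_4 = 1.25, d_4 = 1, cx_5 = 6.5, cy_5 = 6.5, cz_5 = 5.75, cx_6 = 5.5, w_6 = 2, d_6 = 1.75, h_6 = 3.25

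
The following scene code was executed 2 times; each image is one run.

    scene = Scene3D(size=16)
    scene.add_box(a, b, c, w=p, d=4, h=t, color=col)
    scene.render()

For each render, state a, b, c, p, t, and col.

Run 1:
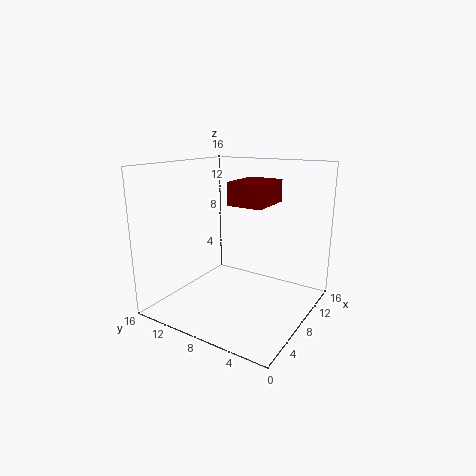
a = 7; b = 4.75; c = 11.75; p = 5; t = 2.5; col = 'maroon'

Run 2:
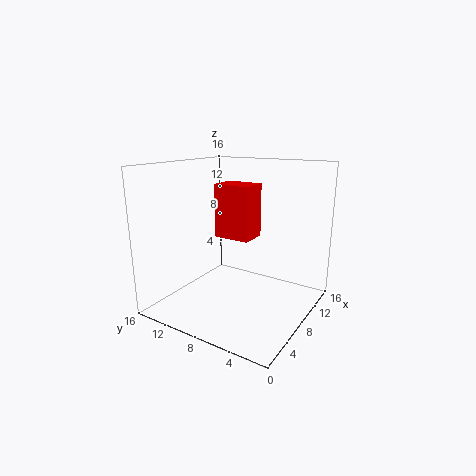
a = 6.5; b = 6; c = 8.25; p = 3; t = 5.75; col = 'red'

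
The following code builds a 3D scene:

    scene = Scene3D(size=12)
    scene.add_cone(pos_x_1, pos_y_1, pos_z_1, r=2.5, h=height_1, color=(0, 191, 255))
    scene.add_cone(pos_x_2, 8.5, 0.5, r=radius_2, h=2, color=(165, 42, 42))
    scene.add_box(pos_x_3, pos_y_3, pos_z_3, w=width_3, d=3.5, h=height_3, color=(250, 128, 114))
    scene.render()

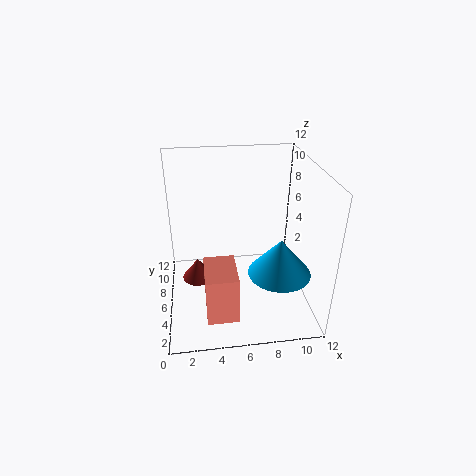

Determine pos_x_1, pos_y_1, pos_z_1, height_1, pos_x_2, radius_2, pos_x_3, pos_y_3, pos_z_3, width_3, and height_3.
pos_x_1 = 9; pos_y_1 = 3.5; pos_z_1 = 4; height_1 = 3; pos_x_2 = 2.5; radius_2 = 1.5; pos_x_3 = 3; pos_y_3 = 1.5; pos_z_3 = 1; width_3 = 2.5; height_3 = 4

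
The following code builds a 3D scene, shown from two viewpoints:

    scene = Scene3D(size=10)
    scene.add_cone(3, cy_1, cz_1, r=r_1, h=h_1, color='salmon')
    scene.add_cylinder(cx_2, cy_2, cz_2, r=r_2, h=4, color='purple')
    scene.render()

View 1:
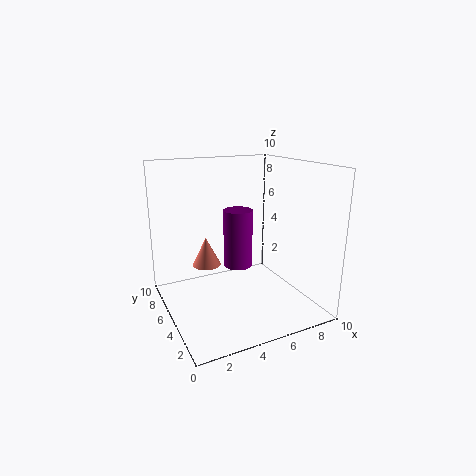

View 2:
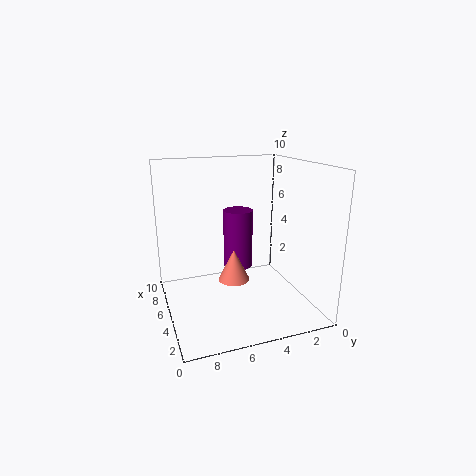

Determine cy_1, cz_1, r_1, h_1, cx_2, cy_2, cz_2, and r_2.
cy_1 = 6; cz_1 = 3; r_1 = 1; h_1 = 2; cx_2 = 5; cy_2 = 5; cz_2 = 3; r_2 = 1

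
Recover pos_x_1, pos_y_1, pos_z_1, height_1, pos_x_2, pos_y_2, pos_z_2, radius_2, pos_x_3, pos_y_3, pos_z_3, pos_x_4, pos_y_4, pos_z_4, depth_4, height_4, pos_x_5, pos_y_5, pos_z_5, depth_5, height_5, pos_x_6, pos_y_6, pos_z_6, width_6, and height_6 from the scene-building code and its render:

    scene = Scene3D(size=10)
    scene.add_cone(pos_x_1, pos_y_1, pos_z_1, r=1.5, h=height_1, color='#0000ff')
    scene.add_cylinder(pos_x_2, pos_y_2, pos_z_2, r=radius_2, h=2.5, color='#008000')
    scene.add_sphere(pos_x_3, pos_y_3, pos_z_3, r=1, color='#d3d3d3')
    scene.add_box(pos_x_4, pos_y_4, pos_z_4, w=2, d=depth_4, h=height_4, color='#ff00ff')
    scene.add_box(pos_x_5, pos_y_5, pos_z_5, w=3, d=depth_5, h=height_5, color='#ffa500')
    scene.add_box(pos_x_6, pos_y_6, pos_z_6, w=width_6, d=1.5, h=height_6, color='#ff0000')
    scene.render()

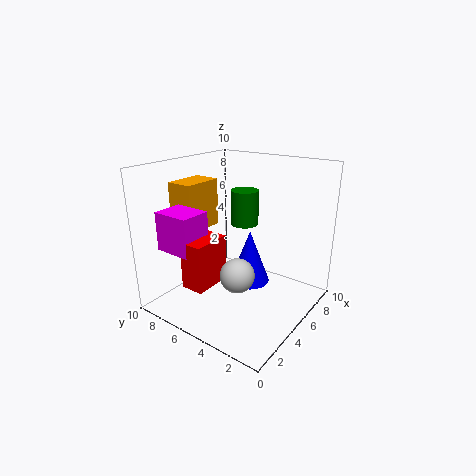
pos_x_1 = 6.5; pos_y_1 = 5; pos_z_1 = 1; height_1 = 4; pos_x_2 = 6.5; pos_y_2 = 5.5; pos_z_2 = 5.5; radius_2 = 1; pos_x_3 = 1.5; pos_y_3 = 2.5; pos_z_3 = 4.5; pos_x_4 = 0.5; pos_y_4 = 5.5; pos_z_4 = 5; depth_4 = 2.5; height_4 = 2.5; pos_x_5 = 3.5; pos_y_5 = 8; pos_z_5 = 5; depth_5 = 2; height_5 = 3.5; pos_x_6 = 0.5; pos_y_6 = 4.5; pos_z_6 = 3; width_6 = 2.5; height_6 = 3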